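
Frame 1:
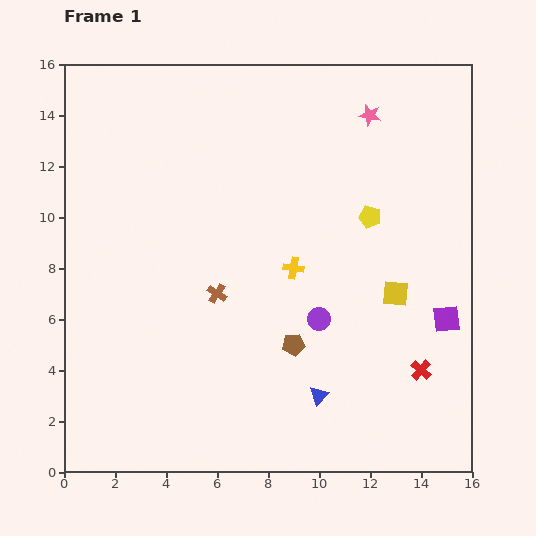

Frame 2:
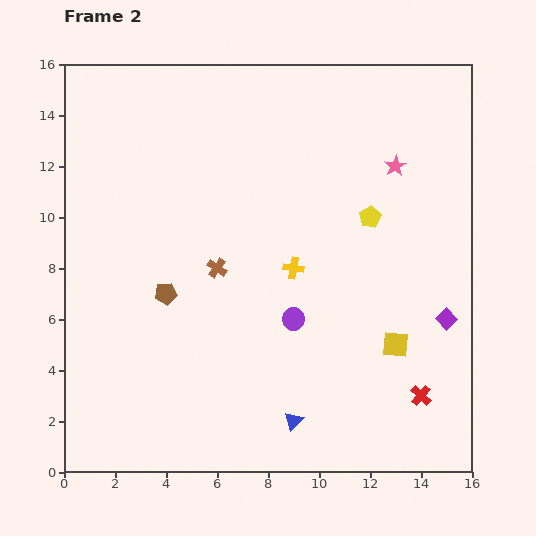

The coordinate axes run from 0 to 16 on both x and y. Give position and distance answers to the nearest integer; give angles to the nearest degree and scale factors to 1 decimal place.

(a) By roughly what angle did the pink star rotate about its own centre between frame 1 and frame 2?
29° clockwise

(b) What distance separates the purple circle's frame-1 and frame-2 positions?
1

The purple circle moved from (10, 6) to (9, 6), a distance of √(1² + 0²) ≈ 1.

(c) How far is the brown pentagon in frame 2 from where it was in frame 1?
5

The brown pentagon moved from (9, 5) to (4, 7), a distance of √(5² + 2²) ≈ 5.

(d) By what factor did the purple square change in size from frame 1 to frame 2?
0.7×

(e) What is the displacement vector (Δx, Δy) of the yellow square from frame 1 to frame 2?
(0, -2)

The yellow square was at (13, 7) in frame 1 and (13, 5) in frame 2.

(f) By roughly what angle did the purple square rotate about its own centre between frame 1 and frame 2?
36° counter-clockwise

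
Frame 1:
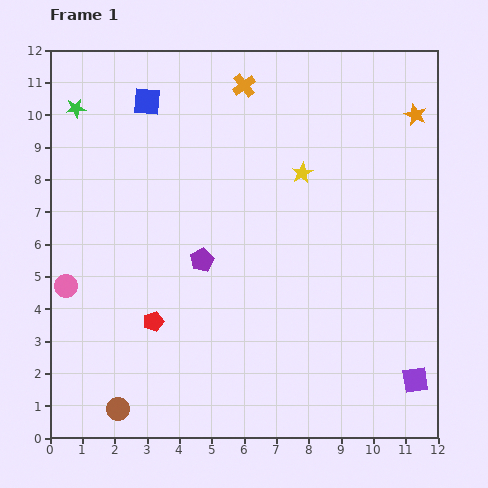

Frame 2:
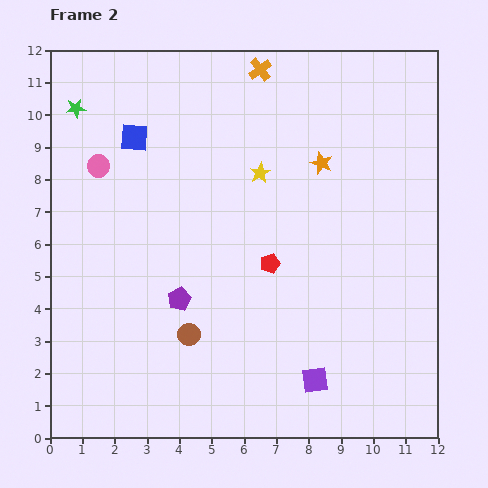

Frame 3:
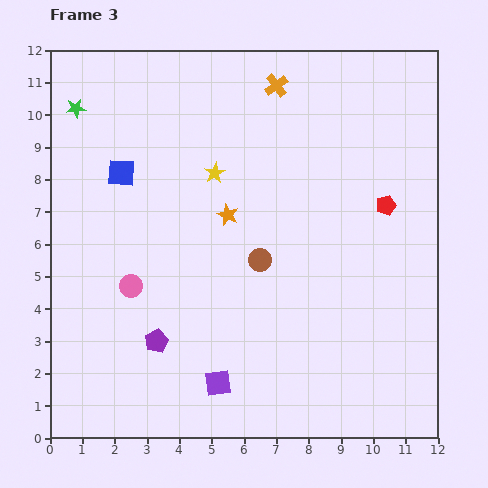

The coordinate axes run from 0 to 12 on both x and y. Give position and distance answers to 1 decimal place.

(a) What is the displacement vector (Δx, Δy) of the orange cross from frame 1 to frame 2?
(0.5, 0.5)

The orange cross was at (6.0, 10.9) in frame 1 and (6.5, 11.4) in frame 2.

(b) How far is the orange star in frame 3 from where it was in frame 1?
6.6

The orange star moved from (11.3, 10.0) to (5.5, 6.9), a distance of √(5.8² + 3.1²) ≈ 6.6.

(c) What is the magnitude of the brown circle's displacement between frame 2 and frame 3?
3.2

The brown circle moved from (4.3, 3.2) to (6.5, 5.5), a distance of √(2.2² + 2.3²) ≈ 3.2.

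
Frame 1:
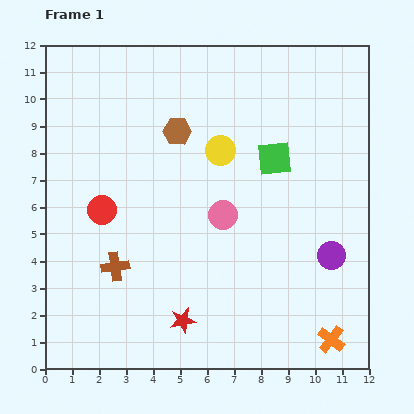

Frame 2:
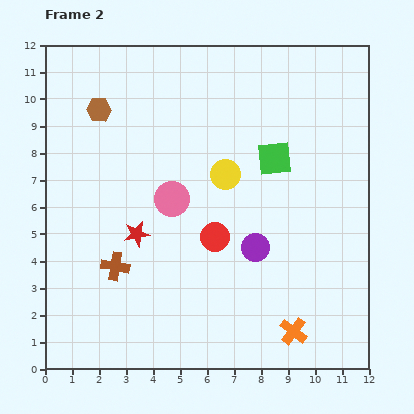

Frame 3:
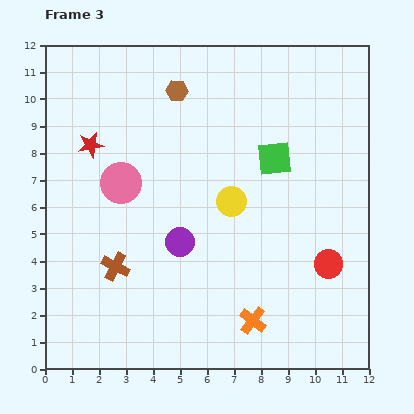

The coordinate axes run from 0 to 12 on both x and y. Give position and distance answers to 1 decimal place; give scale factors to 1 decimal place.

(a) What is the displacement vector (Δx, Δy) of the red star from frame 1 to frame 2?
(-1.7, 3.2)

The red star was at (5.1, 1.8) in frame 1 and (3.4, 5.0) in frame 2.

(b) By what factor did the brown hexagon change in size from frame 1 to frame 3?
0.8×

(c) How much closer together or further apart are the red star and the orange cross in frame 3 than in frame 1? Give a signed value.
+3.3

Distance in frame 1: 5.5. Distance in frame 3: 8.8.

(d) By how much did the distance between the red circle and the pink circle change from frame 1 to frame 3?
+3.8

Distance in frame 1: 4.5. Distance in frame 3: 8.3.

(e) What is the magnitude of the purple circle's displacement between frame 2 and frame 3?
2.8

The purple circle moved from (7.8, 4.5) to (5.0, 4.7), a distance of √(2.8² + 0.2²) ≈ 2.8.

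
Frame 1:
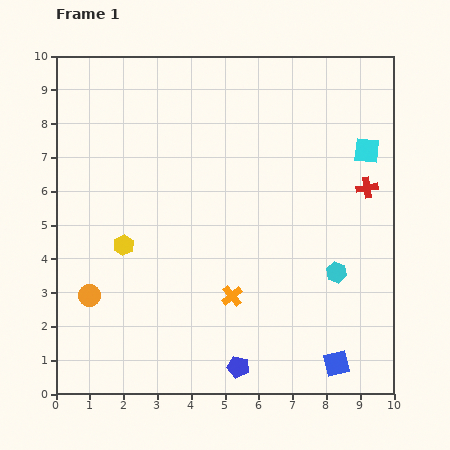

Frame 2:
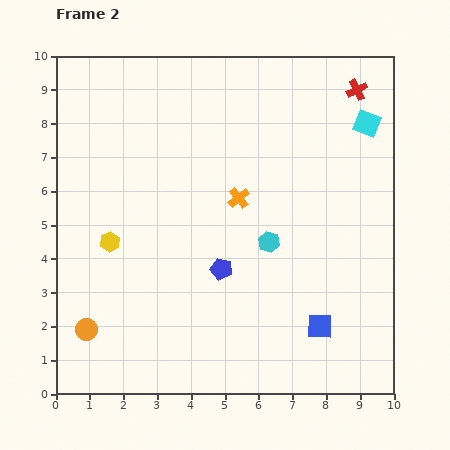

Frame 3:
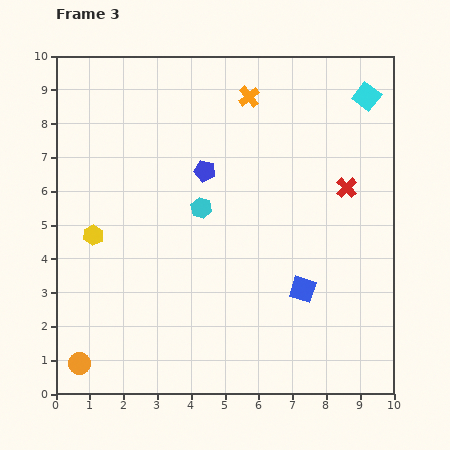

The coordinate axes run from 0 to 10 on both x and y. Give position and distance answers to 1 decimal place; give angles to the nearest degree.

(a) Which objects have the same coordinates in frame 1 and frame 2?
none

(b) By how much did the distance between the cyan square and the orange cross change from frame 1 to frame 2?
-1.5

Distance in frame 1: 5.9. Distance in frame 2: 4.4.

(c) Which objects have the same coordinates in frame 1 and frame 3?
none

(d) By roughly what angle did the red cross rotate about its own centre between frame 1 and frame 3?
35° counter-clockwise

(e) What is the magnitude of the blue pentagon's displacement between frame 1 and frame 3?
5.9

The blue pentagon moved from (5.4, 0.8) to (4.4, 6.6), a distance of √(1.0² + 5.8²) ≈ 5.9.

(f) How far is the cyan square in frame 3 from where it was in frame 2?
0.8

The cyan square moved from (9.2, 8.0) to (9.2, 8.8), a distance of √(0.0² + 0.8²) ≈ 0.8.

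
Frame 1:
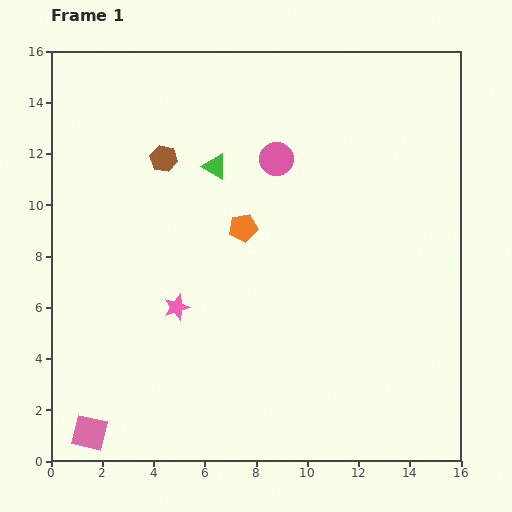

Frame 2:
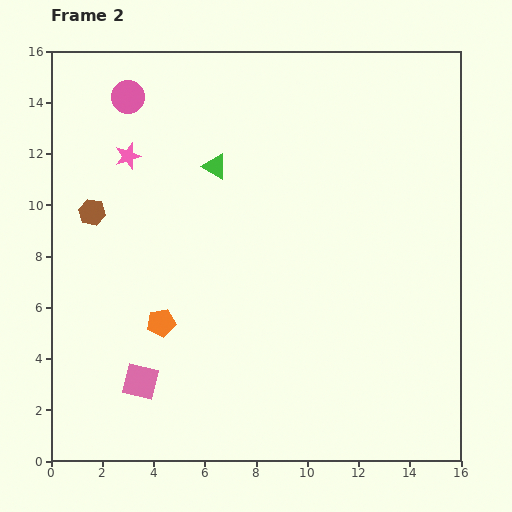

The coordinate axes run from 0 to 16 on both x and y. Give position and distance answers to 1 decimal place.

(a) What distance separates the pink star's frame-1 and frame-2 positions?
6.2

The pink star moved from (4.9, 6.0) to (3.0, 11.9), a distance of √(1.9² + 5.9²) ≈ 6.2.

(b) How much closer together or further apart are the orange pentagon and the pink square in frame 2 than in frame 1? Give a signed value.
-7.6

Distance in frame 1: 10.0. Distance in frame 2: 2.4.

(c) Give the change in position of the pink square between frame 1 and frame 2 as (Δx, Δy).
(2.0, 2.0)

The pink square was at (1.5, 1.1) in frame 1 and (3.5, 3.1) in frame 2.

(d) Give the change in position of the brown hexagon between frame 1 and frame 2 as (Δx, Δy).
(-2.8, -2.1)

The brown hexagon was at (4.4, 11.8) in frame 1 and (1.6, 9.7) in frame 2.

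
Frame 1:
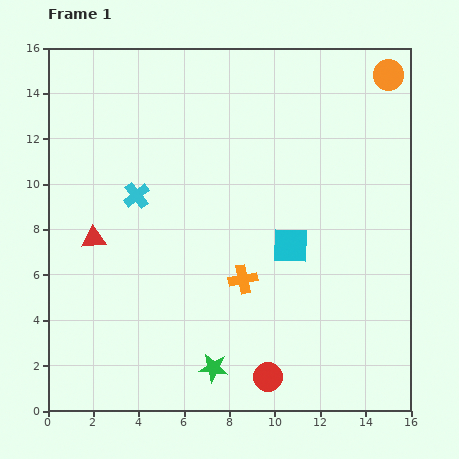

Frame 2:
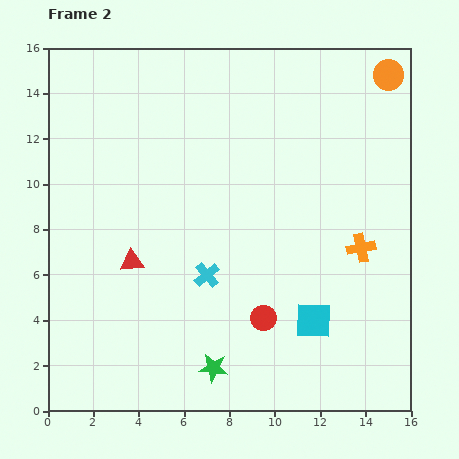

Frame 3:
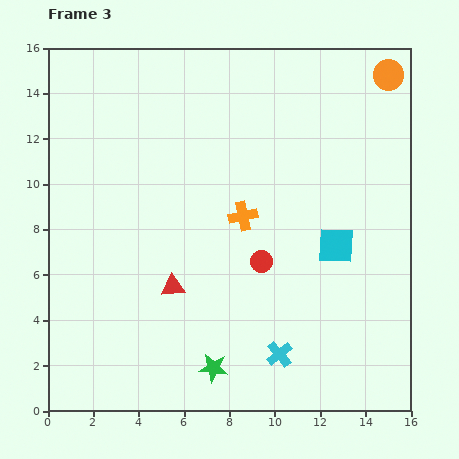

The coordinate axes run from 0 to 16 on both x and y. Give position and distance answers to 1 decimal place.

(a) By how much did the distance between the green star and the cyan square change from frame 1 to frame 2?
-1.5

Distance in frame 1: 6.4. Distance in frame 2: 4.9.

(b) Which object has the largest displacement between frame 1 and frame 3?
the cyan cross

(moved 9.4; next 5.1)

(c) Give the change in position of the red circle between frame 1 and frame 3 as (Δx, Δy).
(-0.3, 5.1)

The red circle was at (9.7, 1.5) in frame 1 and (9.4, 6.6) in frame 3.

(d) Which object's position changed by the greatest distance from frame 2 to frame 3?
the orange cross

(moved 5.4; next 4.7)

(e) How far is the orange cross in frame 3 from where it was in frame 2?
5.4

The orange cross moved from (13.8, 7.2) to (8.6, 8.6), a distance of √(5.2² + 1.4²) ≈ 5.4.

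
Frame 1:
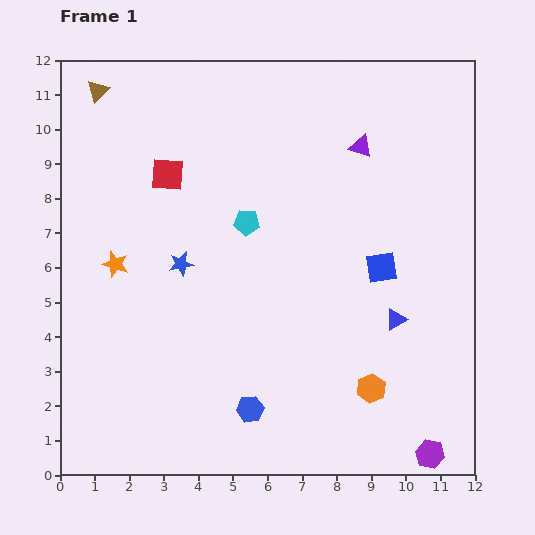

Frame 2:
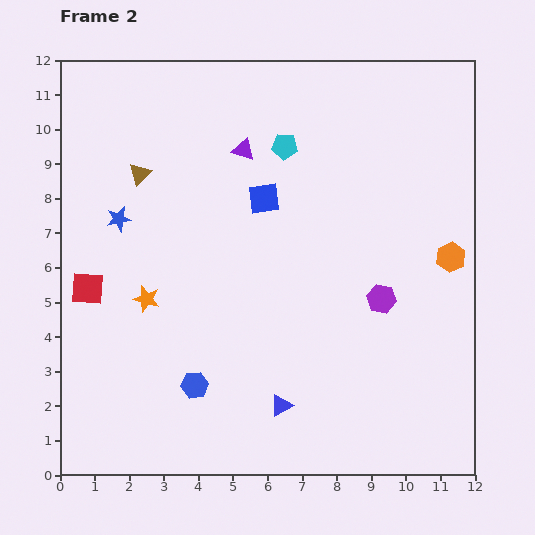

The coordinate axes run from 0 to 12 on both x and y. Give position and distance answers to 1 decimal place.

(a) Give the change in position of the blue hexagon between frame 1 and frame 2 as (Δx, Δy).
(-1.6, 0.7)

The blue hexagon was at (5.5, 1.9) in frame 1 and (3.9, 2.6) in frame 2.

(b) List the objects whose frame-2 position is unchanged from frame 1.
none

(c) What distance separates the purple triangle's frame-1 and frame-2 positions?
3.4

The purple triangle moved from (8.7, 9.5) to (5.3, 9.4), a distance of √(3.4² + 0.1²) ≈ 3.4.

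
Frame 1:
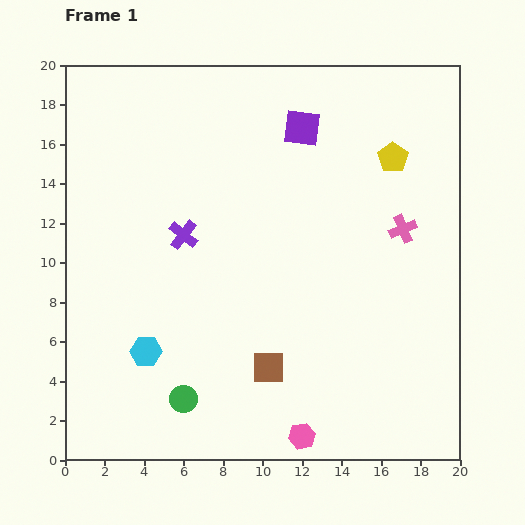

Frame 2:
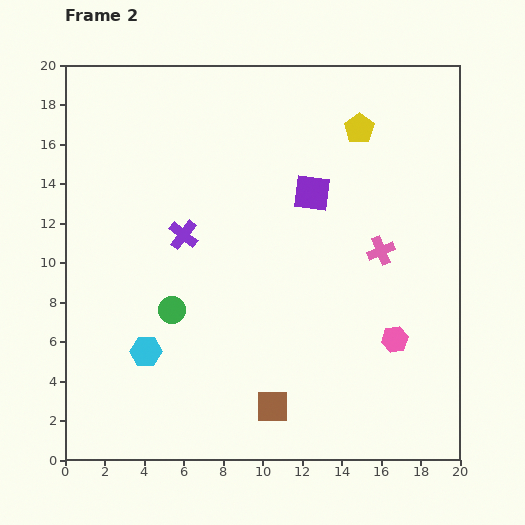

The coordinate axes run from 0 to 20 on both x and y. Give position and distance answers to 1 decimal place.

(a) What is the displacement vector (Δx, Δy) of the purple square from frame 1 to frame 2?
(0.5, -3.3)

The purple square was at (12.0, 16.8) in frame 1 and (12.5, 13.5) in frame 2.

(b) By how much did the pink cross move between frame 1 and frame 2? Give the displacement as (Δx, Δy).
(-1.1, -1.1)

The pink cross was at (17.1, 11.7) in frame 1 and (16.0, 10.6) in frame 2.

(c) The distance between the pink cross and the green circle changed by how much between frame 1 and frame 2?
-3.0

Distance in frame 1: 14.0. Distance in frame 2: 11.0.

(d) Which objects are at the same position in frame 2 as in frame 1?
the cyan hexagon, the purple cross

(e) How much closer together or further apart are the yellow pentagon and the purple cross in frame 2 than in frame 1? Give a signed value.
-0.9

Distance in frame 1: 11.3. Distance in frame 2: 10.4.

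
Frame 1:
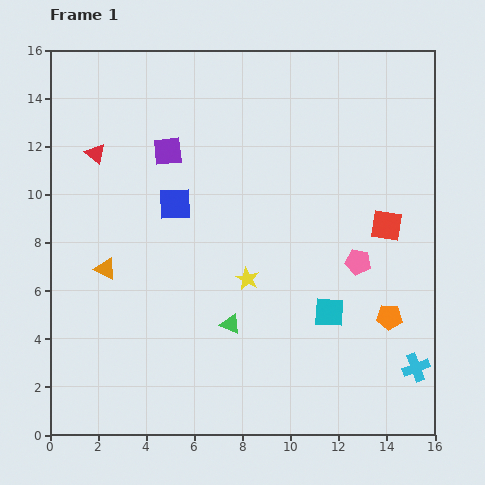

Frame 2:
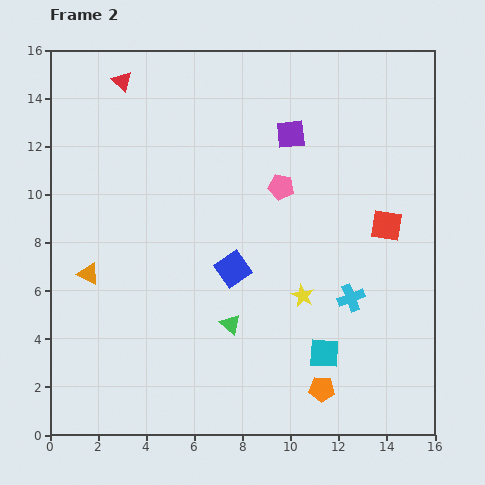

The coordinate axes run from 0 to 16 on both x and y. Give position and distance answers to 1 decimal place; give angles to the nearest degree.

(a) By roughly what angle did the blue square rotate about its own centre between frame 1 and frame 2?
33° counter-clockwise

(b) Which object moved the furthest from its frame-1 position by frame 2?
the purple square

(moved 5.1; next 4.5)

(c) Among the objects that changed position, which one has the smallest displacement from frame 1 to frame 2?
the orange triangle

(moved 0.7)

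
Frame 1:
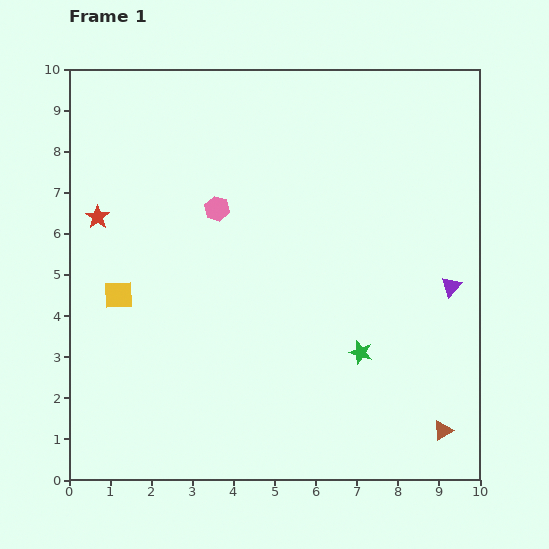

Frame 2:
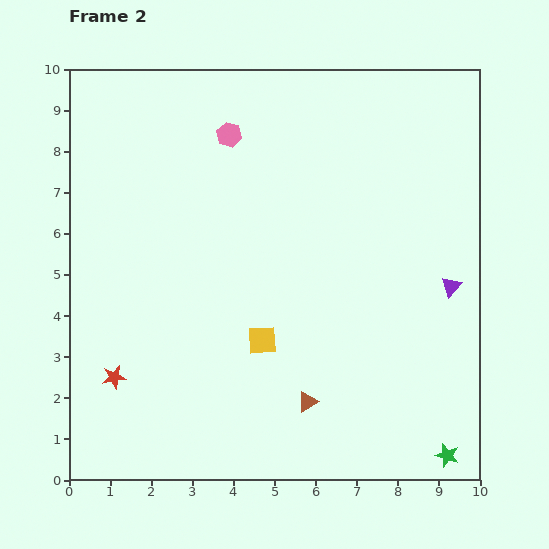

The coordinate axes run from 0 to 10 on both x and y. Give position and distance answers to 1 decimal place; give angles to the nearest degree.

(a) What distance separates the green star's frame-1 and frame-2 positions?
3.3

The green star moved from (7.1, 3.1) to (9.2, 0.6), a distance of √(2.1² + 2.5²) ≈ 3.3.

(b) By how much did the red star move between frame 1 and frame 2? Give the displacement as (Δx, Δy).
(0.4, -3.9)

The red star was at (0.7, 6.4) in frame 1 and (1.1, 2.5) in frame 2.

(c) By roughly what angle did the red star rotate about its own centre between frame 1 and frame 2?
28° clockwise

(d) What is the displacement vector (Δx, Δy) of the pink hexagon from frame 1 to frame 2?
(0.3, 1.8)

The pink hexagon was at (3.6, 6.6) in frame 1 and (3.9, 8.4) in frame 2.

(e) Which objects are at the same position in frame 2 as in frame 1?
the purple triangle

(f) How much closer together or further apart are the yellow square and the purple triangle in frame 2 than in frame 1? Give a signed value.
-3.3

Distance in frame 1: 8.1. Distance in frame 2: 4.8.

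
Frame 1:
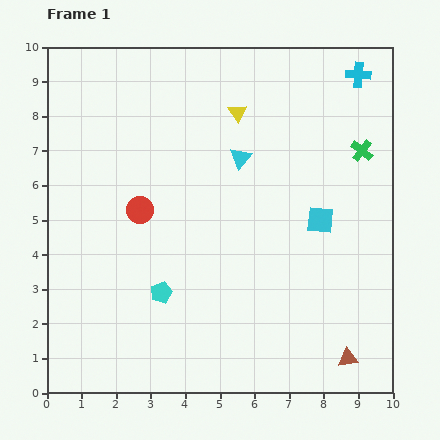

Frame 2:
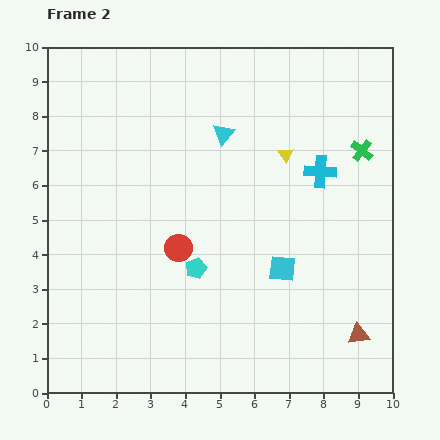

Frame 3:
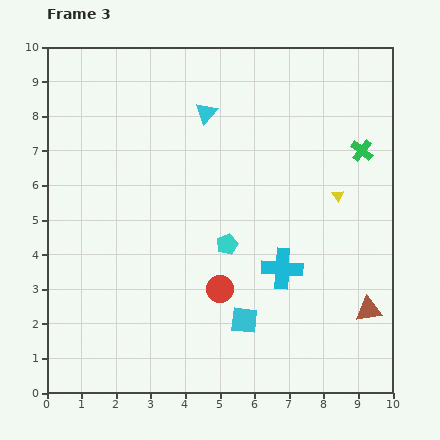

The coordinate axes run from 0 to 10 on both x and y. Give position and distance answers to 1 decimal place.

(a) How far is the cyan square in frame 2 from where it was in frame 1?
1.8

The cyan square moved from (7.9, 5.0) to (6.8, 3.6), a distance of √(1.1² + 1.4²) ≈ 1.8.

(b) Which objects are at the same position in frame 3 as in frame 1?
the green cross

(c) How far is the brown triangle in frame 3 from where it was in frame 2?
0.8

The brown triangle moved from (9.0, 1.7) to (9.3, 2.4), a distance of √(0.3² + 0.7²) ≈ 0.8.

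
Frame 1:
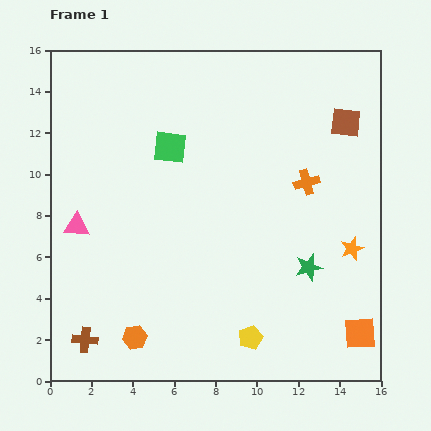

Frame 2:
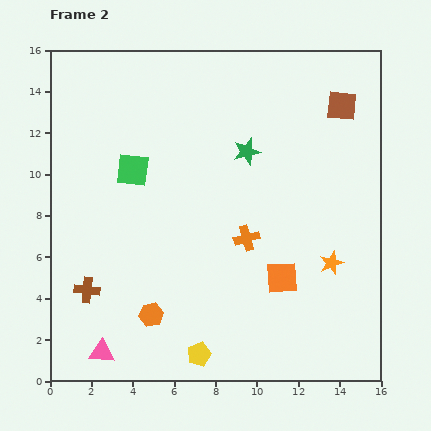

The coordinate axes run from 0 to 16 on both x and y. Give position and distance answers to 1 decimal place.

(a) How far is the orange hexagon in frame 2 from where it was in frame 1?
1.4

The orange hexagon moved from (4.1, 2.1) to (4.9, 3.2), a distance of √(0.8² + 1.1²) ≈ 1.4.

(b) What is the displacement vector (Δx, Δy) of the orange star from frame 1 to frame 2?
(-1.0, -0.7)

The orange star was at (14.6, 6.4) in frame 1 and (13.6, 5.7) in frame 2.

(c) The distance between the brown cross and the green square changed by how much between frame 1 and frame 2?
-4.0

Distance in frame 1: 10.2. Distance in frame 2: 6.2.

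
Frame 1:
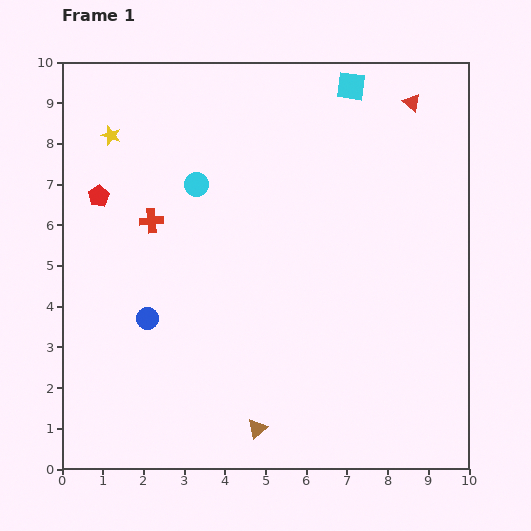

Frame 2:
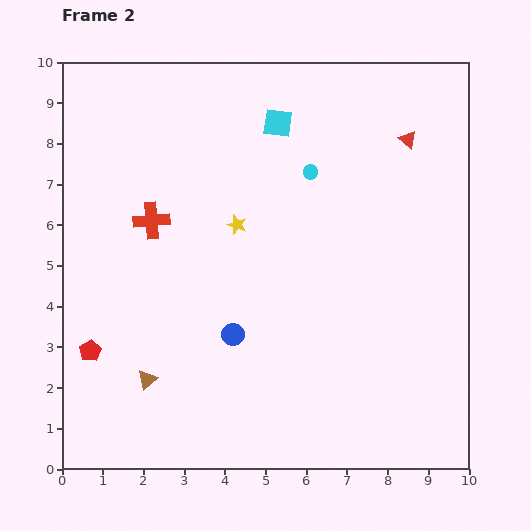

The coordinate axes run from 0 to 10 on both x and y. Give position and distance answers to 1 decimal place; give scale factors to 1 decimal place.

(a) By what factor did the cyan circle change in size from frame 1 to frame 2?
0.6×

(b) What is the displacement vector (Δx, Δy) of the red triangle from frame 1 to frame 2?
(-0.1, -0.9)

The red triangle was at (8.6, 9.0) in frame 1 and (8.5, 8.1) in frame 2.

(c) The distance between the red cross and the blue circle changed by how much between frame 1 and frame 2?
+1.0

Distance in frame 1: 2.4. Distance in frame 2: 3.4.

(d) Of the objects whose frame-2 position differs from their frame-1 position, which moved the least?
the red triangle

(moved 0.9)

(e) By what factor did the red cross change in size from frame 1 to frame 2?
1.5×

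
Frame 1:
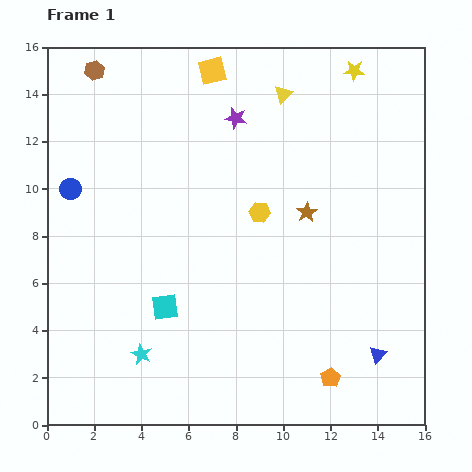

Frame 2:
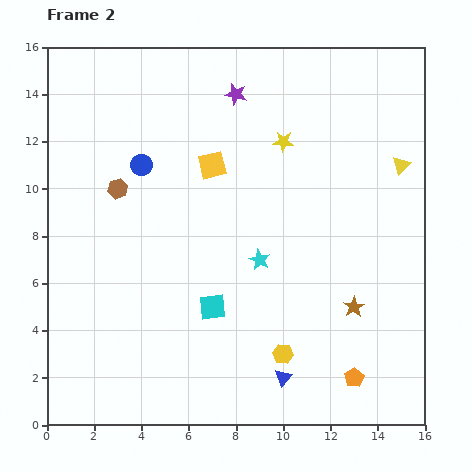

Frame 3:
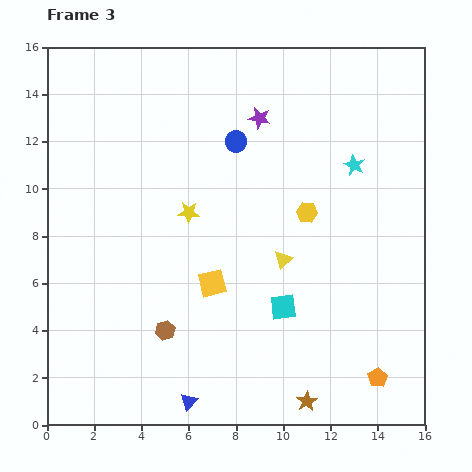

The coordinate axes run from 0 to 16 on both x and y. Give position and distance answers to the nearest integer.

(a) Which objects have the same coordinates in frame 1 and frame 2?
none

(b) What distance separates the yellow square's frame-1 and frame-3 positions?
9

The yellow square moved from (7, 15) to (7, 6), a distance of √(0² + 9²) ≈ 9.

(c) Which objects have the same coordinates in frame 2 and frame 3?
none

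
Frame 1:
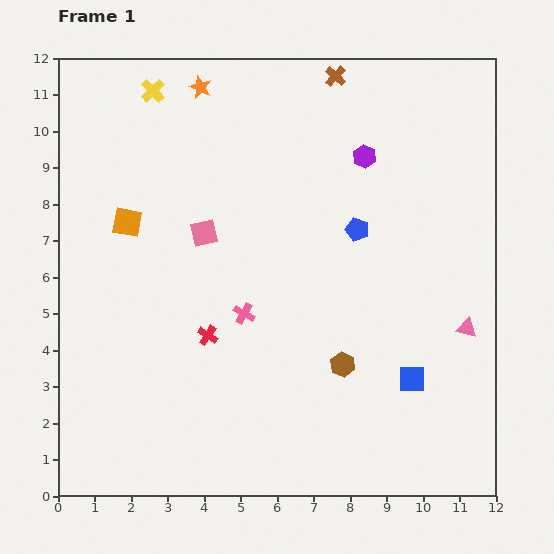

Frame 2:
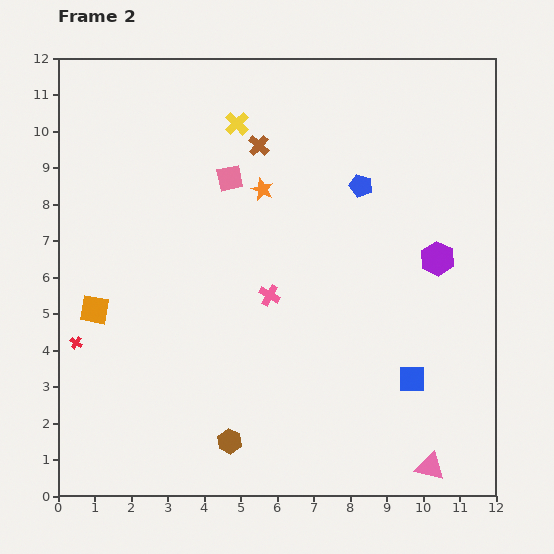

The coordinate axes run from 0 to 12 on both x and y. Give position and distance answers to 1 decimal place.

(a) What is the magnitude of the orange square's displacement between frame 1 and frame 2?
2.6

The orange square moved from (1.9, 7.5) to (1.0, 5.1), a distance of √(0.9² + 2.4²) ≈ 2.6.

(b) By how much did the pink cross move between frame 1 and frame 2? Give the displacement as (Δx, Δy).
(0.7, 0.5)

The pink cross was at (5.1, 5.0) in frame 1 and (5.8, 5.5) in frame 2.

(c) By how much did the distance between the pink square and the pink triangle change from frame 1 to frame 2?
+1.9

Distance in frame 1: 7.7. Distance in frame 2: 9.6.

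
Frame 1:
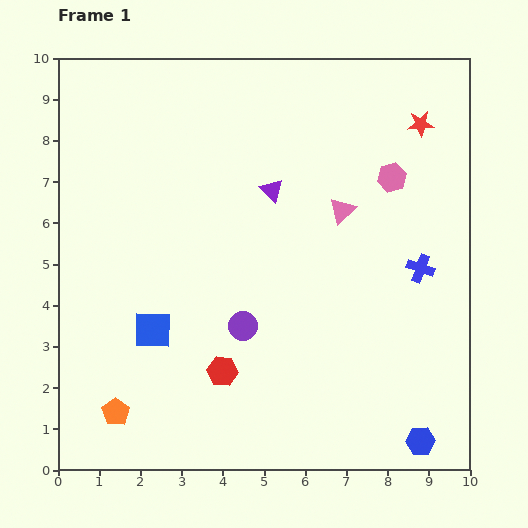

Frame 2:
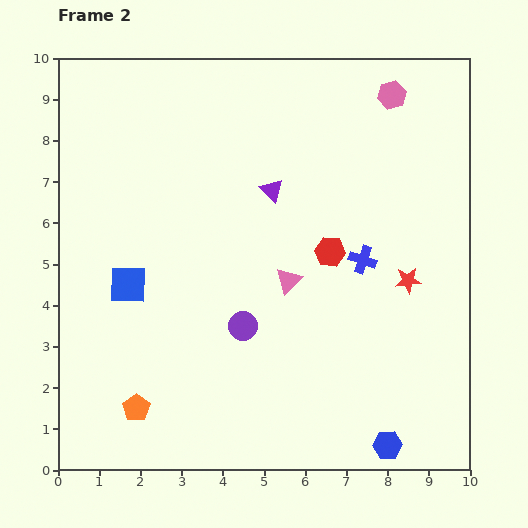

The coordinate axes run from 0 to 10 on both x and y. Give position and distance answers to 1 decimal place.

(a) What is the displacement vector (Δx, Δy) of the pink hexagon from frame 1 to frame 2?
(0.0, 2.0)

The pink hexagon was at (8.1, 7.1) in frame 1 and (8.1, 9.1) in frame 2.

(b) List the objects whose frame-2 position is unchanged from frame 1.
the purple circle, the purple triangle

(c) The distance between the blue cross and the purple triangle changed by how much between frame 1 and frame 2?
-1.3

Distance in frame 1: 4.1. Distance in frame 2: 2.8.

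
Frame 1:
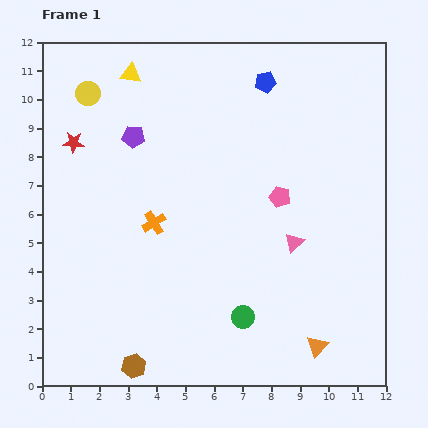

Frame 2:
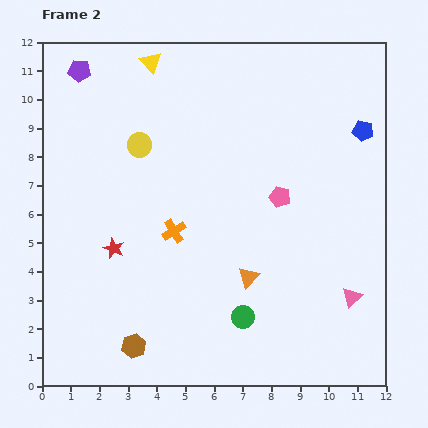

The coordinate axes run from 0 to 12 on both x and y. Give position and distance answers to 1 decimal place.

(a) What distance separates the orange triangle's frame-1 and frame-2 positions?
3.4

The orange triangle moved from (9.6, 1.4) to (7.2, 3.8), a distance of √(2.4² + 2.4²) ≈ 3.4.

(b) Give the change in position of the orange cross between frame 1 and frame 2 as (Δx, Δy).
(0.7, -0.3)

The orange cross was at (3.9, 5.7) in frame 1 and (4.6, 5.4) in frame 2.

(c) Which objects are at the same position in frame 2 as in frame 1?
the green circle, the pink pentagon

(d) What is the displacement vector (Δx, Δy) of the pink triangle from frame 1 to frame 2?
(2.0, -1.9)

The pink triangle was at (8.8, 5.0) in frame 1 and (10.8, 3.1) in frame 2.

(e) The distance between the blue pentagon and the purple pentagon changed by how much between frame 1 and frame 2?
+5.1

Distance in frame 1: 5.0. Distance in frame 2: 10.1.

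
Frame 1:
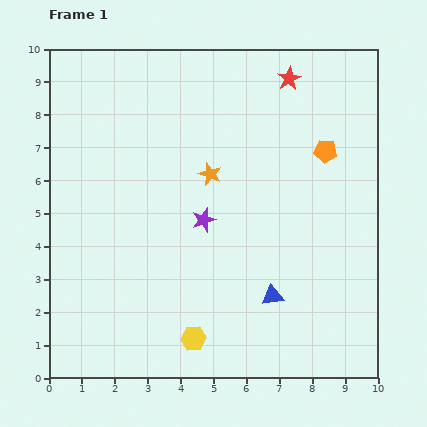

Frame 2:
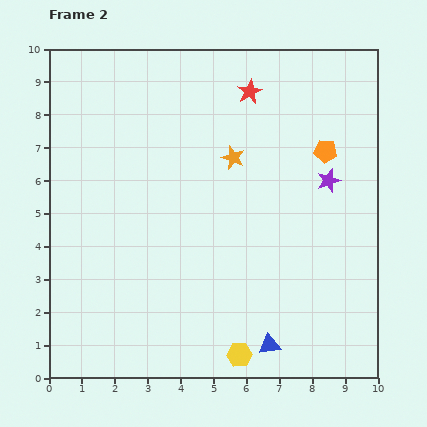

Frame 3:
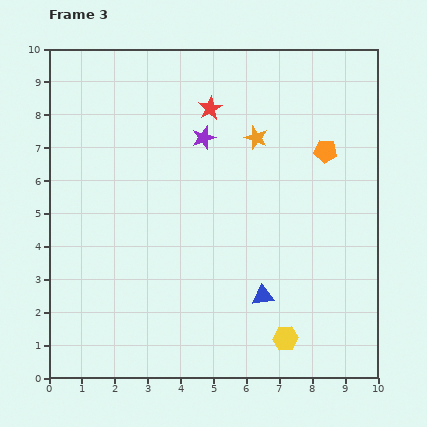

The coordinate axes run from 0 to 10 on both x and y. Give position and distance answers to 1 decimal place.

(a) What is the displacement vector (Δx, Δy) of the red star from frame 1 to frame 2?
(-1.2, -0.4)

The red star was at (7.3, 9.1) in frame 1 and (6.1, 8.7) in frame 2.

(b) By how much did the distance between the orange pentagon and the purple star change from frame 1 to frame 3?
-0.6

Distance in frame 1: 4.3. Distance in frame 3: 3.7.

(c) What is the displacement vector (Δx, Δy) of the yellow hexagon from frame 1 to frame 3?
(2.8, 0.0)

The yellow hexagon was at (4.4, 1.2) in frame 1 and (7.2, 1.2) in frame 3.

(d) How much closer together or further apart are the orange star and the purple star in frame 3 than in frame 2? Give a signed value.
-1.4

Distance in frame 2: 3.0. Distance in frame 3: 1.6.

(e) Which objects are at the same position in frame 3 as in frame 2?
the orange pentagon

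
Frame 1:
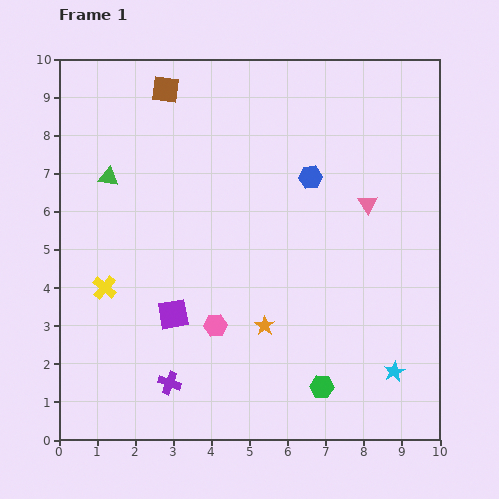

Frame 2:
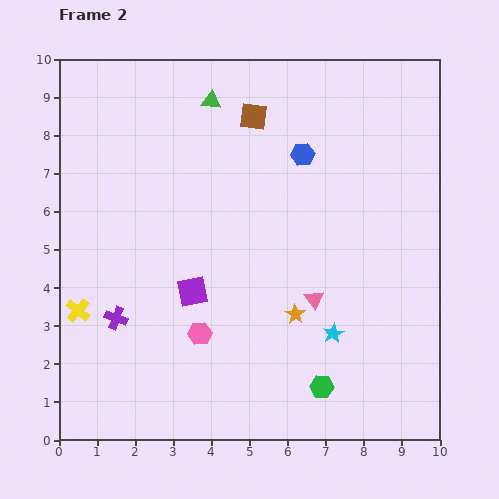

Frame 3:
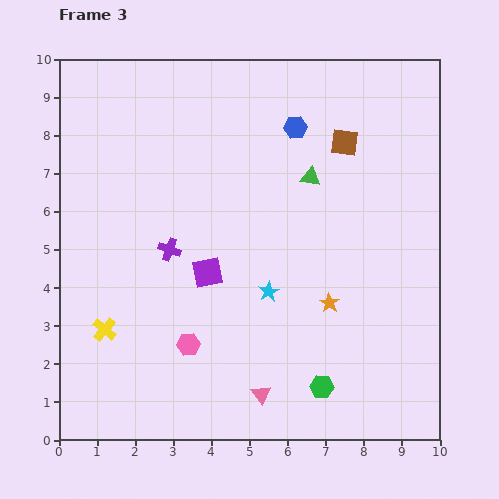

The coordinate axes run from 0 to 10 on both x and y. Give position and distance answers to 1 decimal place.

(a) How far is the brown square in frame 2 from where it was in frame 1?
2.4

The brown square moved from (2.8, 9.2) to (5.1, 8.5), a distance of √(2.3² + 0.7²) ≈ 2.4.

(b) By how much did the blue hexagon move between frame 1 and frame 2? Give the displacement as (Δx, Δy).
(-0.2, 0.6)

The blue hexagon was at (6.6, 6.9) in frame 1 and (6.4, 7.5) in frame 2.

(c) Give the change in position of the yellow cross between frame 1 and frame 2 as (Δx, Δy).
(-0.7, -0.6)

The yellow cross was at (1.2, 4.0) in frame 1 and (0.5, 3.4) in frame 2.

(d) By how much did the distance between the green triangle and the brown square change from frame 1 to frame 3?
-1.4

Distance in frame 1: 2.7. Distance in frame 3: 1.3.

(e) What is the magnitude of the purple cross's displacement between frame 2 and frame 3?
2.3

The purple cross moved from (1.5, 3.2) to (2.9, 5.0), a distance of √(1.4² + 1.8²) ≈ 2.3.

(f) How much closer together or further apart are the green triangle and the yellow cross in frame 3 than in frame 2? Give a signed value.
+0.2

Distance in frame 2: 6.5. Distance in frame 3: 6.7.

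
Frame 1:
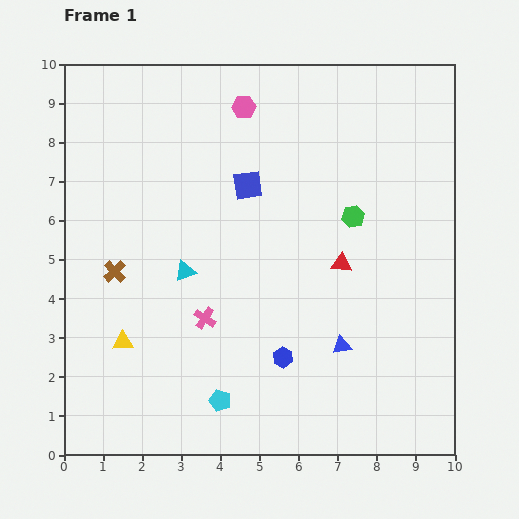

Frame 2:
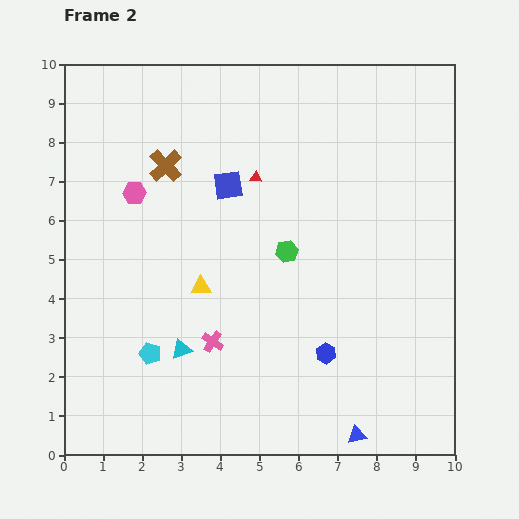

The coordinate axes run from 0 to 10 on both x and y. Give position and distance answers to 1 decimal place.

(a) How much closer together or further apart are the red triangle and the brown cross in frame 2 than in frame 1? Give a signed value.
-3.5

Distance in frame 1: 5.8. Distance in frame 2: 2.3.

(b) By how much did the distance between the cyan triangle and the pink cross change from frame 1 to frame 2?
-0.5

Distance in frame 1: 1.3. Distance in frame 2: 0.8.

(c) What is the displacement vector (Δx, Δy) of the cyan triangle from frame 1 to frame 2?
(-0.1, -2.0)

The cyan triangle was at (3.1, 4.7) in frame 1 and (3.0, 2.7) in frame 2.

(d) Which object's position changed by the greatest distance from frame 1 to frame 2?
the pink hexagon

(moved 3.6; next 3.1)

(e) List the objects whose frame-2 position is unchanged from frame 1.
none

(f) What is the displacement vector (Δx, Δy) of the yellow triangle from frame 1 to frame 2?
(2.0, 1.4)

The yellow triangle was at (1.5, 2.9) in frame 1 and (3.5, 4.3) in frame 2.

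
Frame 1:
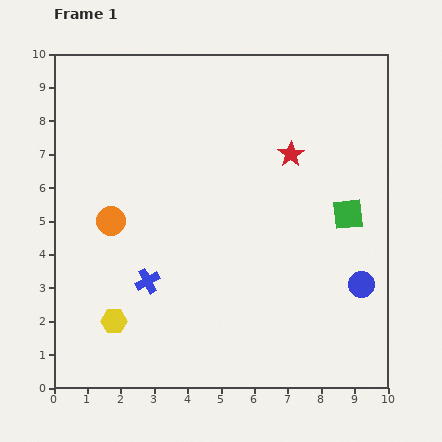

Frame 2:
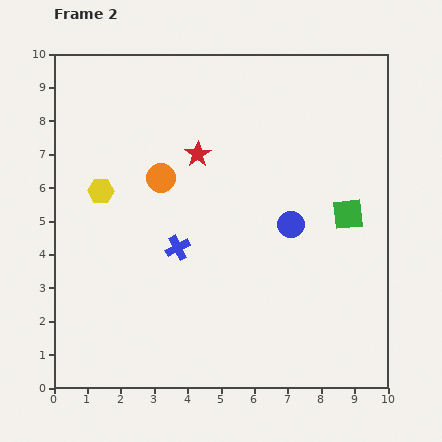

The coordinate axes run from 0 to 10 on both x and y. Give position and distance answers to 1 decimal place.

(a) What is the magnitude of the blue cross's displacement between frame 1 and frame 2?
1.3

The blue cross moved from (2.8, 3.2) to (3.7, 4.2), a distance of √(0.9² + 1.0²) ≈ 1.3.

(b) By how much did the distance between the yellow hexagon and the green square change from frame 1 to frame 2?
-0.3

Distance in frame 1: 7.7. Distance in frame 2: 7.4.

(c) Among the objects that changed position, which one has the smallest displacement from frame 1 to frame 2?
the blue cross

(moved 1.3)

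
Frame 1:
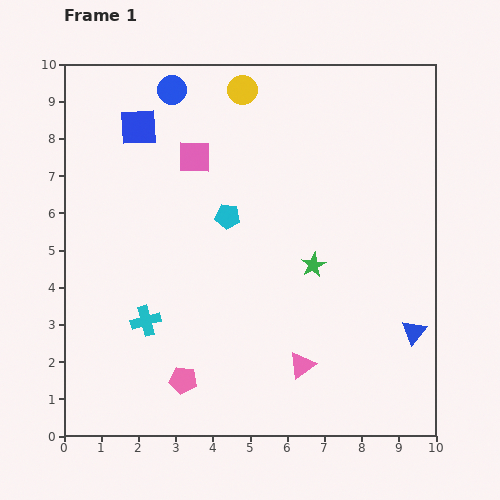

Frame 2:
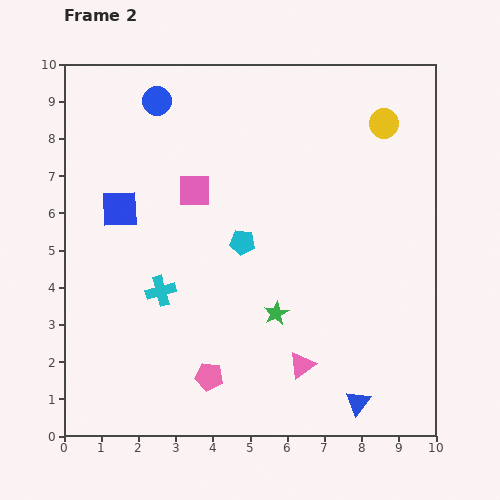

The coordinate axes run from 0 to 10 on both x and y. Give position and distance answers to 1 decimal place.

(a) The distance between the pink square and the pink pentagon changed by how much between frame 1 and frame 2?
-1.0

Distance in frame 1: 6.0. Distance in frame 2: 5.0.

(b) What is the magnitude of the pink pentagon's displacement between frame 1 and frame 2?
0.7

The pink pentagon moved from (3.2, 1.5) to (3.9, 1.6), a distance of √(0.7² + 0.1²) ≈ 0.7.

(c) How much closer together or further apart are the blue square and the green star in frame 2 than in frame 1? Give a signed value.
-1.0

Distance in frame 1: 6.0. Distance in frame 2: 5.0.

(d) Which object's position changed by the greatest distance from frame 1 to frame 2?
the yellow circle

(moved 3.9; next 2.4)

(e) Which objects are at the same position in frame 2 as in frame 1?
the pink triangle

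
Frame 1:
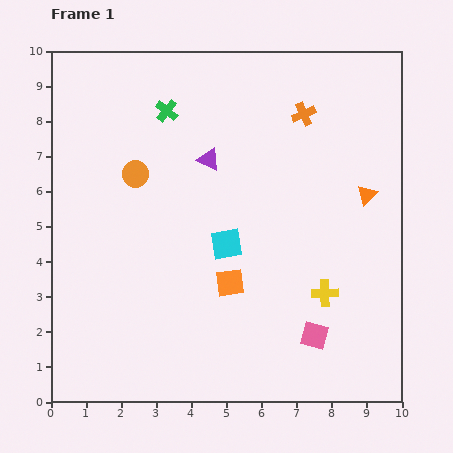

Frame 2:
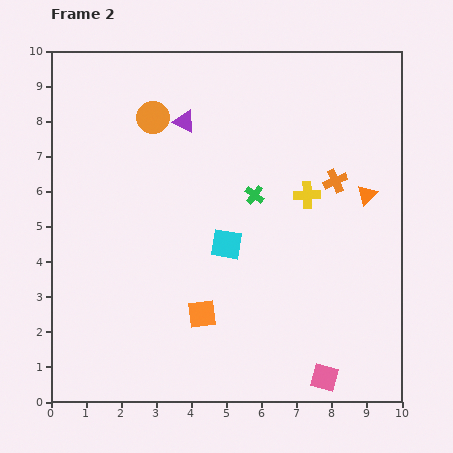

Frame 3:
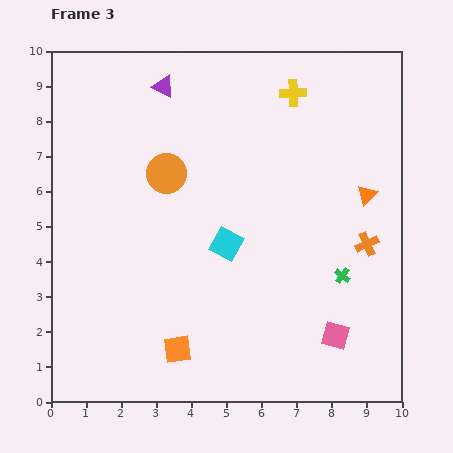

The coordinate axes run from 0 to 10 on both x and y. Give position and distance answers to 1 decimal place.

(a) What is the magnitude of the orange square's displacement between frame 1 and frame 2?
1.2

The orange square moved from (5.1, 3.4) to (4.3, 2.5), a distance of √(0.8² + 0.9²) ≈ 1.2.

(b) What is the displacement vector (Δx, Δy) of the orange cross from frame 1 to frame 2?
(0.9, -1.9)

The orange cross was at (7.2, 8.2) in frame 1 and (8.1, 6.3) in frame 2.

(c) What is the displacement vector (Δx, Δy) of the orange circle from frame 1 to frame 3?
(0.9, 0.0)

The orange circle was at (2.4, 6.5) in frame 1 and (3.3, 6.5) in frame 3.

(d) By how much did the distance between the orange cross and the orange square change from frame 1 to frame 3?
+1.0

Distance in frame 1: 5.2. Distance in frame 3: 6.2.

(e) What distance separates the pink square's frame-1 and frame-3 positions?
0.6

The pink square moved from (7.5, 1.9) to (8.1, 1.9), a distance of √(0.6² + 0.0²) ≈ 0.6.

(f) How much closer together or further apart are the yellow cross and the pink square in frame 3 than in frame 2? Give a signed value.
+1.8

Distance in frame 2: 5.2. Distance in frame 3: 7.0.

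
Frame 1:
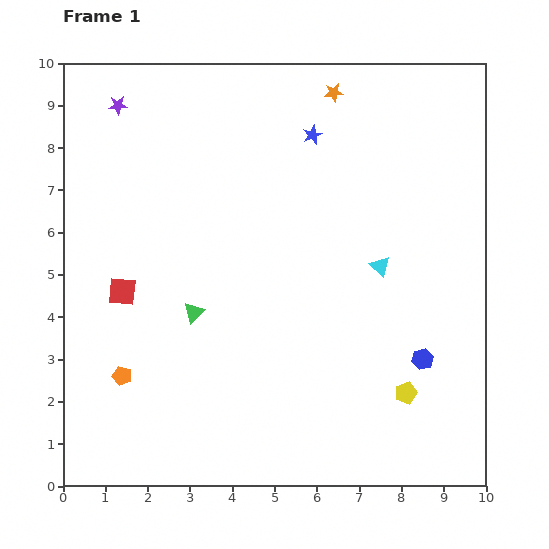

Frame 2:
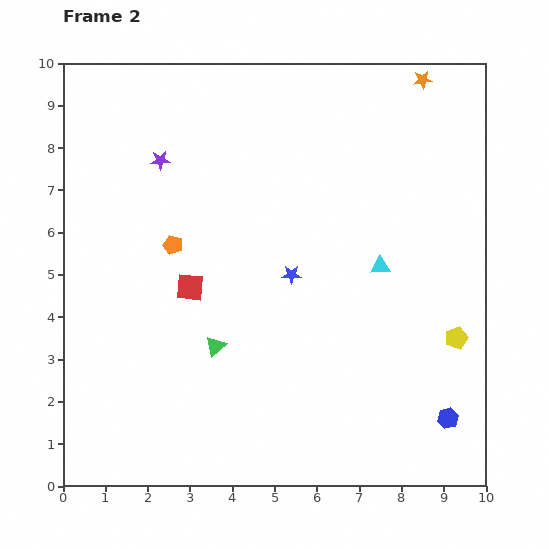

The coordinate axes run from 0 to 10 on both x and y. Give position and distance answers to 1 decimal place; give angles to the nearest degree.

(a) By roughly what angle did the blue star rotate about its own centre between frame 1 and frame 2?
23° clockwise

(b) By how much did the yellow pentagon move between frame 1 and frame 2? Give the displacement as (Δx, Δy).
(1.2, 1.3)

The yellow pentagon was at (8.1, 2.2) in frame 1 and (9.3, 3.5) in frame 2.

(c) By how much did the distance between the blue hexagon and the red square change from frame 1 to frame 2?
-0.5

Distance in frame 1: 7.3. Distance in frame 2: 6.8.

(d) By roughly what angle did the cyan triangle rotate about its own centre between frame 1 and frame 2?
43° counter-clockwise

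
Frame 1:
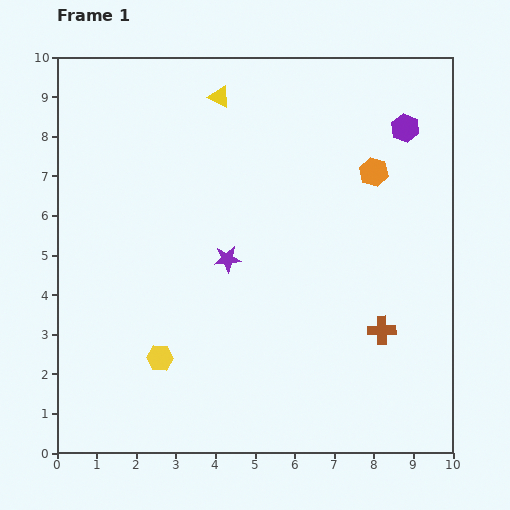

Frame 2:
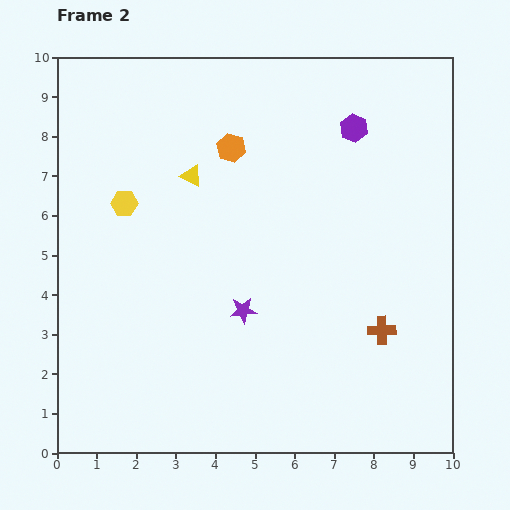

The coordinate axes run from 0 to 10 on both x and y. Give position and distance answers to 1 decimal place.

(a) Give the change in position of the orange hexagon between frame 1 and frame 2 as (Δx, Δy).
(-3.6, 0.6)

The orange hexagon was at (8.0, 7.1) in frame 1 and (4.4, 7.7) in frame 2.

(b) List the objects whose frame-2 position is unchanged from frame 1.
the brown cross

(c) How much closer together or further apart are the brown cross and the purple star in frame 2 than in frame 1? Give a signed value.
-0.8

Distance in frame 1: 4.3. Distance in frame 2: 3.5.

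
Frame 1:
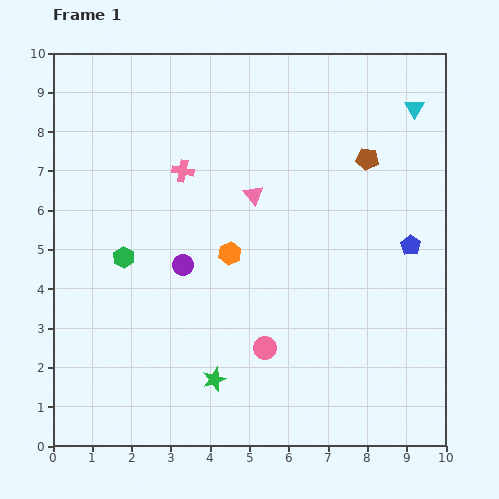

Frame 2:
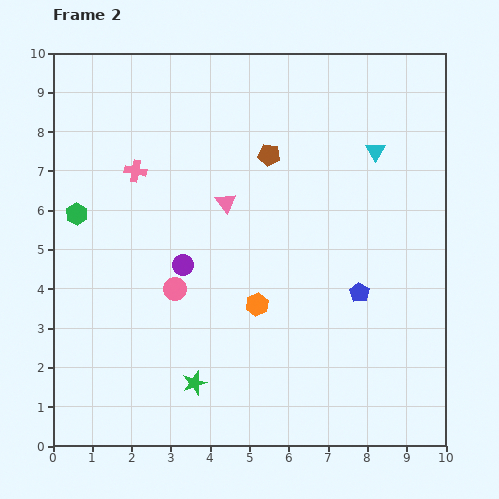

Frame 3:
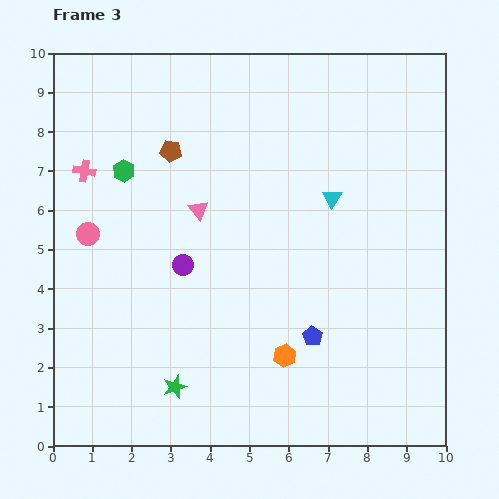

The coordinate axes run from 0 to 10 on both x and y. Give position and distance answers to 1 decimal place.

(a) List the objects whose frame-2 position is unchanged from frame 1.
the purple circle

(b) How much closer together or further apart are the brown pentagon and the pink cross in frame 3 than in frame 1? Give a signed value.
-2.4

Distance in frame 1: 4.7. Distance in frame 3: 2.3.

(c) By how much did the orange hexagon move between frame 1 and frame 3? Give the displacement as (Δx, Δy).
(1.4, -2.6)

The orange hexagon was at (4.5, 4.9) in frame 1 and (5.9, 2.3) in frame 3.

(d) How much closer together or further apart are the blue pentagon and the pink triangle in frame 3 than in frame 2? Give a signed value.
+0.2

Distance in frame 2: 4.1. Distance in frame 3: 4.3.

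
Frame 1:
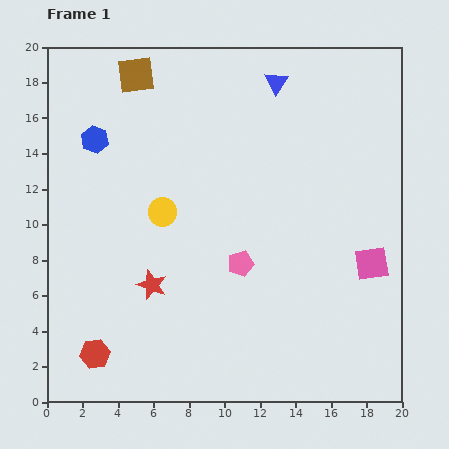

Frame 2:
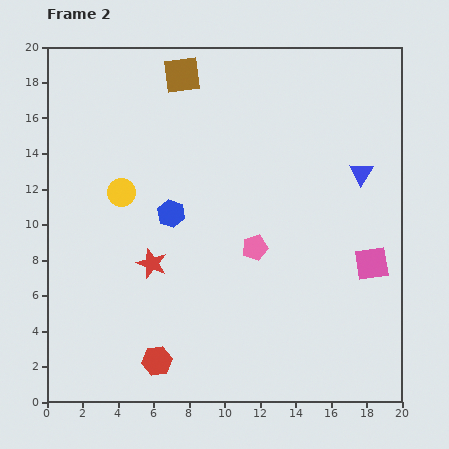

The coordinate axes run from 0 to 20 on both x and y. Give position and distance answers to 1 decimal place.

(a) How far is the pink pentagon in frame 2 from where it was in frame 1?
1.2

The pink pentagon moved from (10.9, 7.8) to (11.7, 8.7), a distance of √(0.8² + 0.9²) ≈ 1.2.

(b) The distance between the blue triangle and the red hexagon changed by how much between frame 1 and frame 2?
-2.8

Distance in frame 1: 18.4. Distance in frame 2: 15.6.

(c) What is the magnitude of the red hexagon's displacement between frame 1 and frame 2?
3.5

The red hexagon moved from (2.7, 2.7) to (6.2, 2.3), a distance of √(3.5² + 0.4²) ≈ 3.5.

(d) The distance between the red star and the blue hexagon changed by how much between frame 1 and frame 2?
-5.8

Distance in frame 1: 8.8. Distance in frame 2: 3.0.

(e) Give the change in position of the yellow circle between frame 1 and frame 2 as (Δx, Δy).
(-2.3, 1.1)

The yellow circle was at (6.5, 10.7) in frame 1 and (4.2, 11.8) in frame 2.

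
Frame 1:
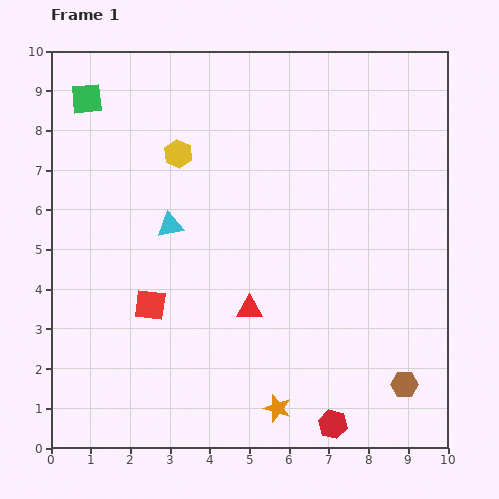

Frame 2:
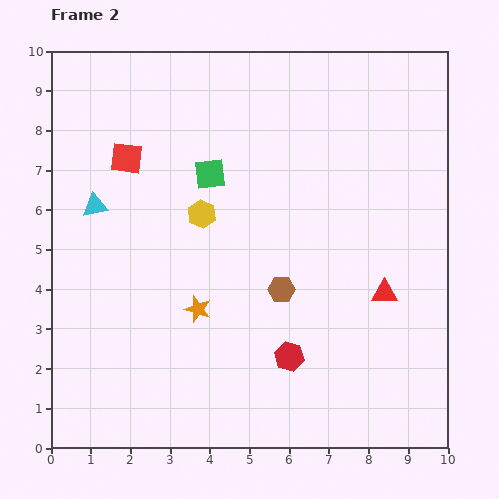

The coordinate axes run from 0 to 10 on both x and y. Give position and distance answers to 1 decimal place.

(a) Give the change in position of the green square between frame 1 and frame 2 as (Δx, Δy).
(3.1, -1.9)

The green square was at (0.9, 8.8) in frame 1 and (4.0, 6.9) in frame 2.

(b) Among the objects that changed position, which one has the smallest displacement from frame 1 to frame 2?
the yellow hexagon

(moved 1.6)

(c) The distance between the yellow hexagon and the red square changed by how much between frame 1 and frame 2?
-1.5

Distance in frame 1: 3.9. Distance in frame 2: 2.4.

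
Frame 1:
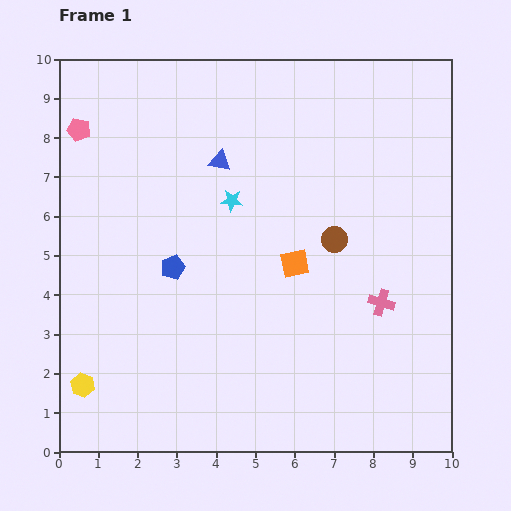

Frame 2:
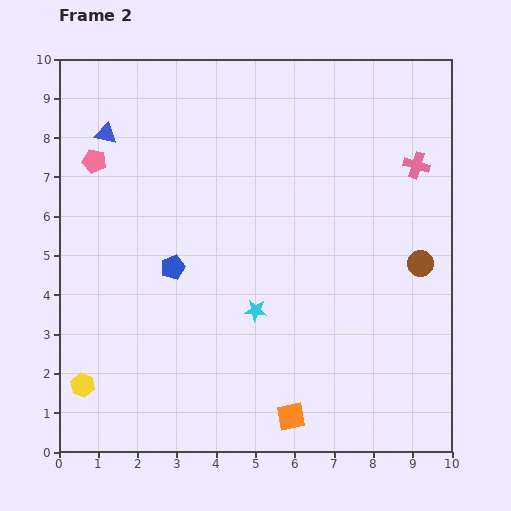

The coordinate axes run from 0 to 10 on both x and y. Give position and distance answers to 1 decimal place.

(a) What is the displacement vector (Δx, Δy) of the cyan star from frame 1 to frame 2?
(0.6, -2.8)

The cyan star was at (4.4, 6.4) in frame 1 and (5.0, 3.6) in frame 2.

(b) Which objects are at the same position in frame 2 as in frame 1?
the yellow hexagon, the blue pentagon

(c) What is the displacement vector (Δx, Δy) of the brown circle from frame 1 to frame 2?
(2.2, -0.6)

The brown circle was at (7.0, 5.4) in frame 1 and (9.2, 4.8) in frame 2.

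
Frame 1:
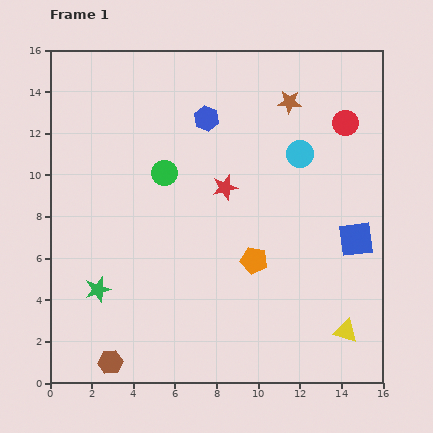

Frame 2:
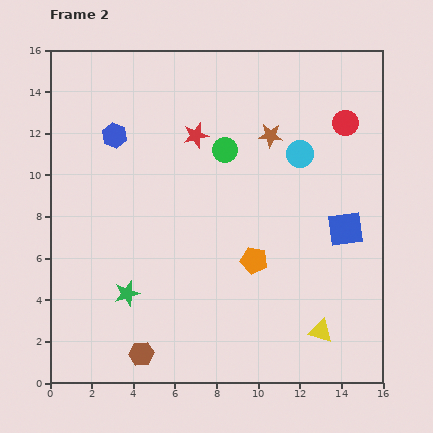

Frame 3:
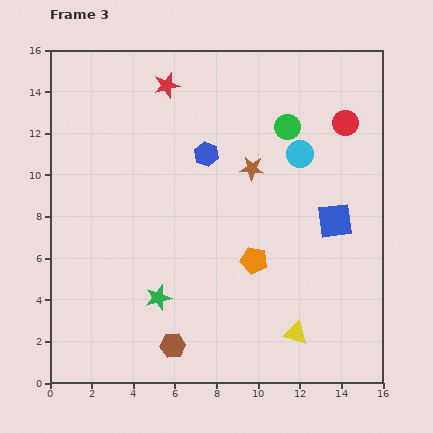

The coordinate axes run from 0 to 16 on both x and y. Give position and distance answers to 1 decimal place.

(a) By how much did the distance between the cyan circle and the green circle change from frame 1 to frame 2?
-3.0

Distance in frame 1: 6.6. Distance in frame 2: 3.6.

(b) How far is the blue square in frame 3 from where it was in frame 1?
1.3

The blue square moved from (14.7, 6.9) to (13.7, 7.8), a distance of √(1.0² + 0.9²) ≈ 1.3.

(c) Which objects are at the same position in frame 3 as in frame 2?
the cyan circle, the red circle, the orange pentagon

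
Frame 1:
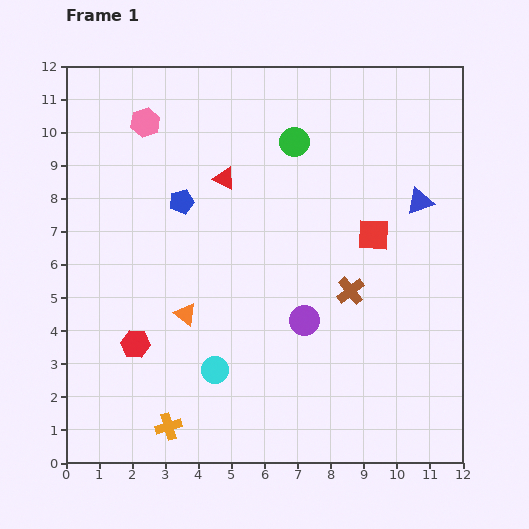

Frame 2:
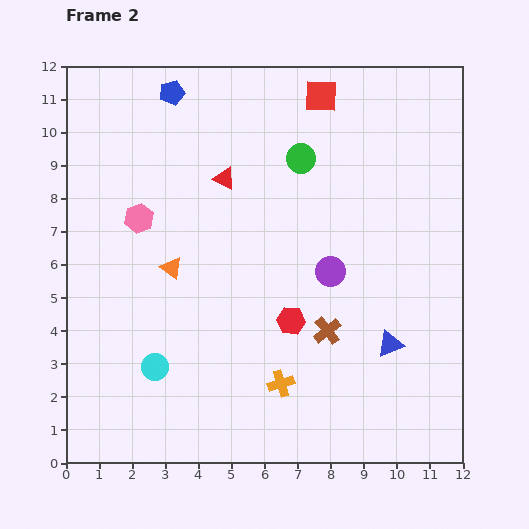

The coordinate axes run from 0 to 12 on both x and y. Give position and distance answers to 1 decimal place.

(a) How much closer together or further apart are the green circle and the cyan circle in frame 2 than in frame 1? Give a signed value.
+0.4

Distance in frame 1: 7.3. Distance in frame 2: 7.7.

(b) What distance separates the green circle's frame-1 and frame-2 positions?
0.5

The green circle moved from (6.9, 9.7) to (7.1, 9.2), a distance of √(0.2² + 0.5²) ≈ 0.5.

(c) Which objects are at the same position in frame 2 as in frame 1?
the red triangle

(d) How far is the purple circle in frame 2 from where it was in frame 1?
1.7

The purple circle moved from (7.2, 4.3) to (8.0, 5.8), a distance of √(0.8² + 1.5²) ≈ 1.7.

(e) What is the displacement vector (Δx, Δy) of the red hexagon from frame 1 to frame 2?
(4.7, 0.7)

The red hexagon was at (2.1, 3.6) in frame 1 and (6.8, 4.3) in frame 2.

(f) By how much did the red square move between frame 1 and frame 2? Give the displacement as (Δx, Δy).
(-1.6, 4.2)

The red square was at (9.3, 6.9) in frame 1 and (7.7, 11.1) in frame 2.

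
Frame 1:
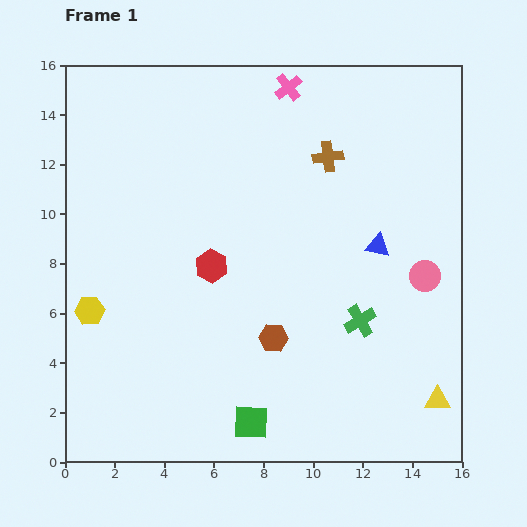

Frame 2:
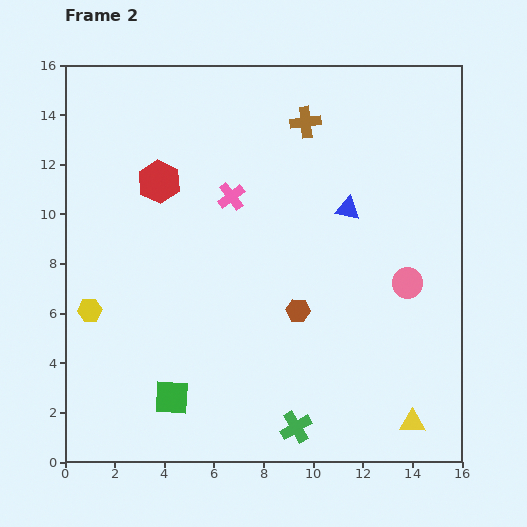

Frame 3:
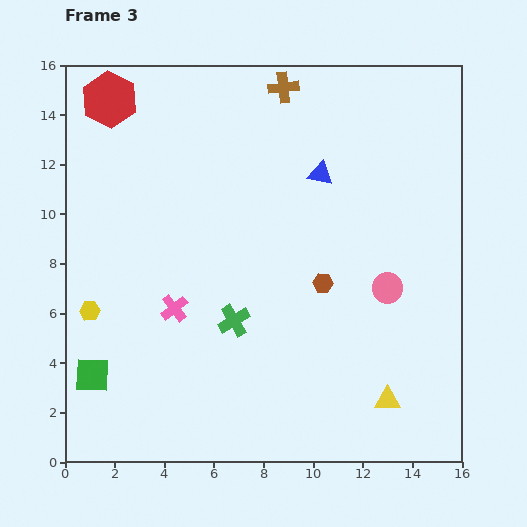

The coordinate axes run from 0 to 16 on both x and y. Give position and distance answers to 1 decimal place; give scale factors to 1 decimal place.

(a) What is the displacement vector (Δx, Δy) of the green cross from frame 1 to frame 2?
(-2.6, -4.3)

The green cross was at (11.9, 5.7) in frame 1 and (9.3, 1.4) in frame 2.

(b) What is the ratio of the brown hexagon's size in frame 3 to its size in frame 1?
0.7×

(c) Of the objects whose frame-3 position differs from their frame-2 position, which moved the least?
the pink circle

(moved 0.8)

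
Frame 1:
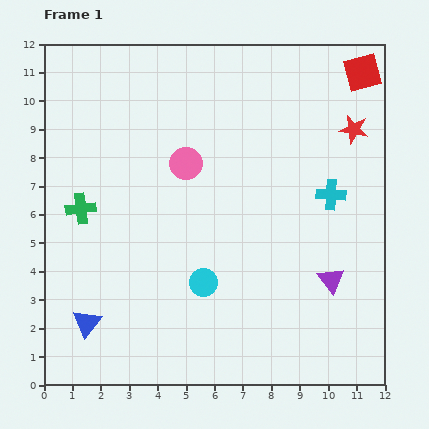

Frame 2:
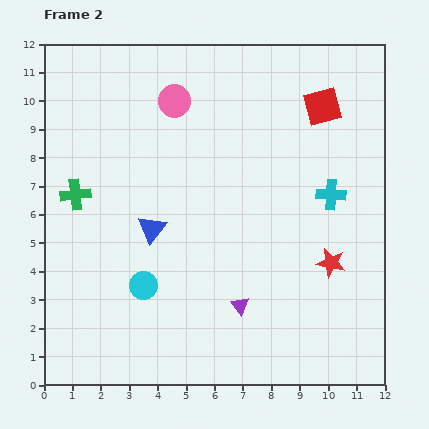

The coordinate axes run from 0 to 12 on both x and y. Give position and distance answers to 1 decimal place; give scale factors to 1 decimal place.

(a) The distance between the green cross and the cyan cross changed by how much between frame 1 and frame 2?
+0.2

Distance in frame 1: 8.8. Distance in frame 2: 9.0.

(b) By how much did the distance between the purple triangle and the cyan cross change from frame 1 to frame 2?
+2.0

Distance in frame 1: 3.0. Distance in frame 2: 5.0.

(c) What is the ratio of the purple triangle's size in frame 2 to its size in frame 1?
0.7×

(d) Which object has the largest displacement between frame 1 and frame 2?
the red star

(moved 4.8; next 4.0)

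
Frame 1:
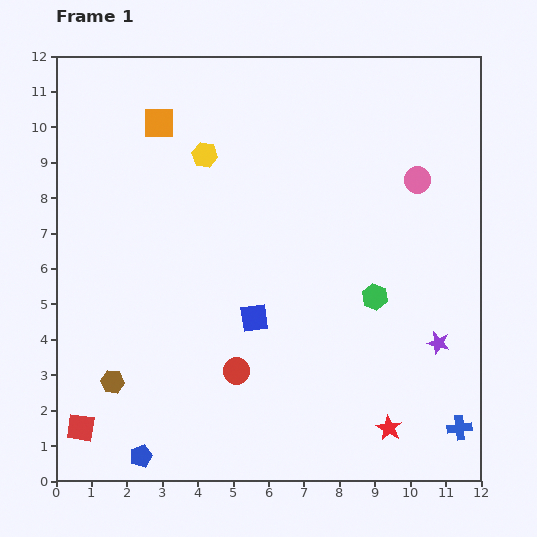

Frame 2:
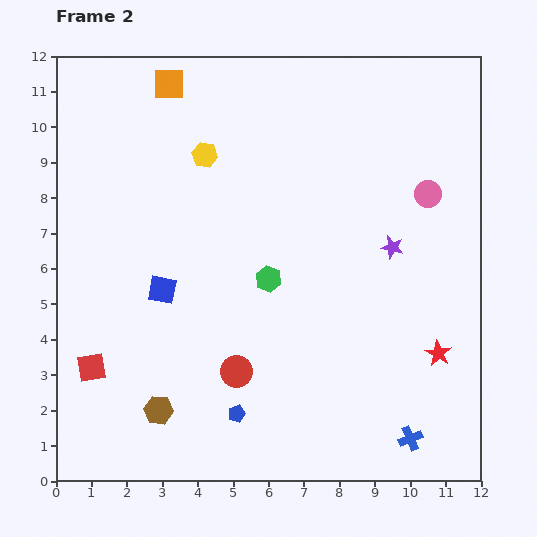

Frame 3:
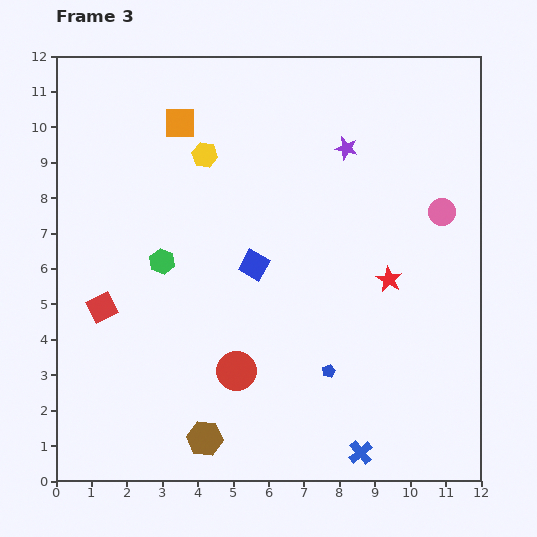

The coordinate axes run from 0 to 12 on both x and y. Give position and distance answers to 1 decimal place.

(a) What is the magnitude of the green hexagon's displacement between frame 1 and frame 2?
3.0

The green hexagon moved from (9.0, 5.2) to (6.0, 5.7), a distance of √(3.0² + 0.5²) ≈ 3.0.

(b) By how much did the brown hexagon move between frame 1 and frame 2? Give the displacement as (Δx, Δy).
(1.3, -0.8)

The brown hexagon was at (1.6, 2.8) in frame 1 and (2.9, 2.0) in frame 2.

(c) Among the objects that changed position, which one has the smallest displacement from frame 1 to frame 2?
the pink circle

(moved 0.5)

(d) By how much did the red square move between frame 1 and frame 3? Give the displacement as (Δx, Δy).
(0.6, 3.4)

The red square was at (0.7, 1.5) in frame 1 and (1.3, 4.9) in frame 3.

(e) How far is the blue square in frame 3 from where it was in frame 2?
2.7

The blue square moved from (3.0, 5.4) to (5.6, 6.1), a distance of √(2.6² + 0.7²) ≈ 2.7.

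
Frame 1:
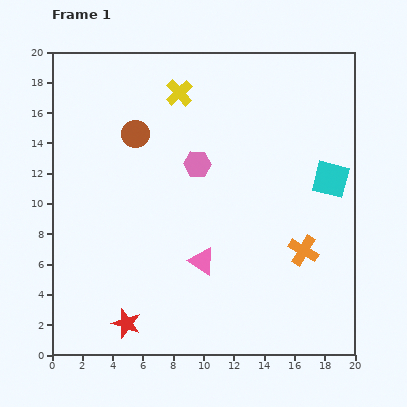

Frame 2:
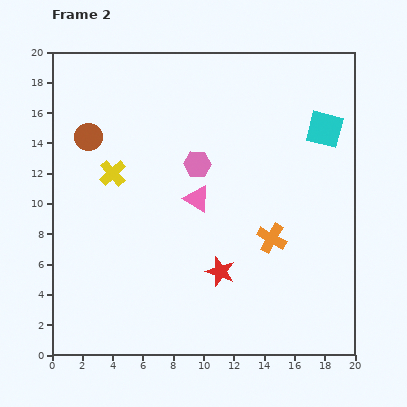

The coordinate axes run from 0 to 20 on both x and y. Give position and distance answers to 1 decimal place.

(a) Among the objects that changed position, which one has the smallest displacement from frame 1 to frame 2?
the orange cross

(moved 2.2)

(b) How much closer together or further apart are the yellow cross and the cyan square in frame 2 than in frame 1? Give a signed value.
+2.8

Distance in frame 1: 11.5. Distance in frame 2: 14.3.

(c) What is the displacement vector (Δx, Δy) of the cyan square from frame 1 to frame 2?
(-0.4, 3.3)

The cyan square was at (18.4, 11.6) in frame 1 and (18.0, 14.9) in frame 2.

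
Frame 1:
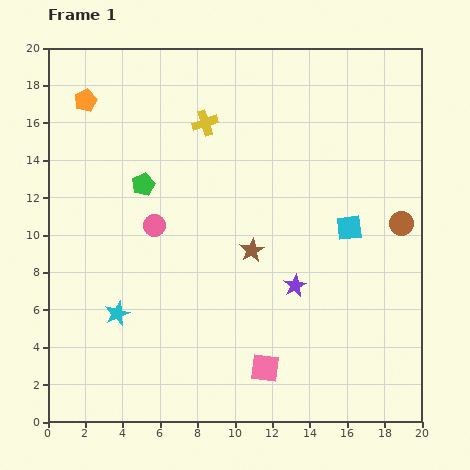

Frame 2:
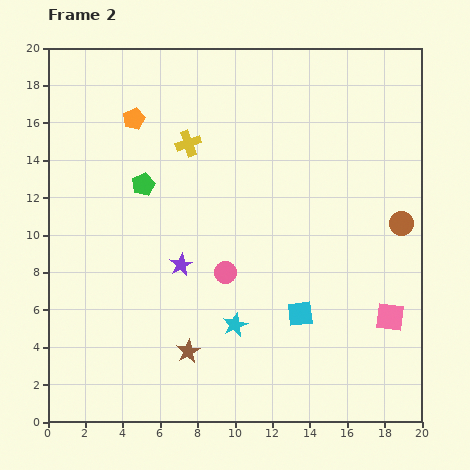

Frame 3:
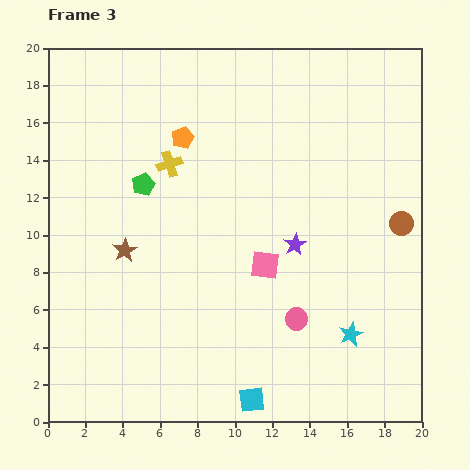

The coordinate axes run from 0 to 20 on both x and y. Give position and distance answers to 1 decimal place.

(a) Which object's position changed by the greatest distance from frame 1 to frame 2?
the pink square

(moved 7.2; next 6.4)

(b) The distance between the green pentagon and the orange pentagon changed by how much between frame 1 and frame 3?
-2.2

Distance in frame 1: 5.5. Distance in frame 3: 3.3.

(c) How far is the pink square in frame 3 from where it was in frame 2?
7.3

The pink square moved from (18.3, 5.6) to (11.6, 8.4), a distance of √(6.7² + 2.8²) ≈ 7.3.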